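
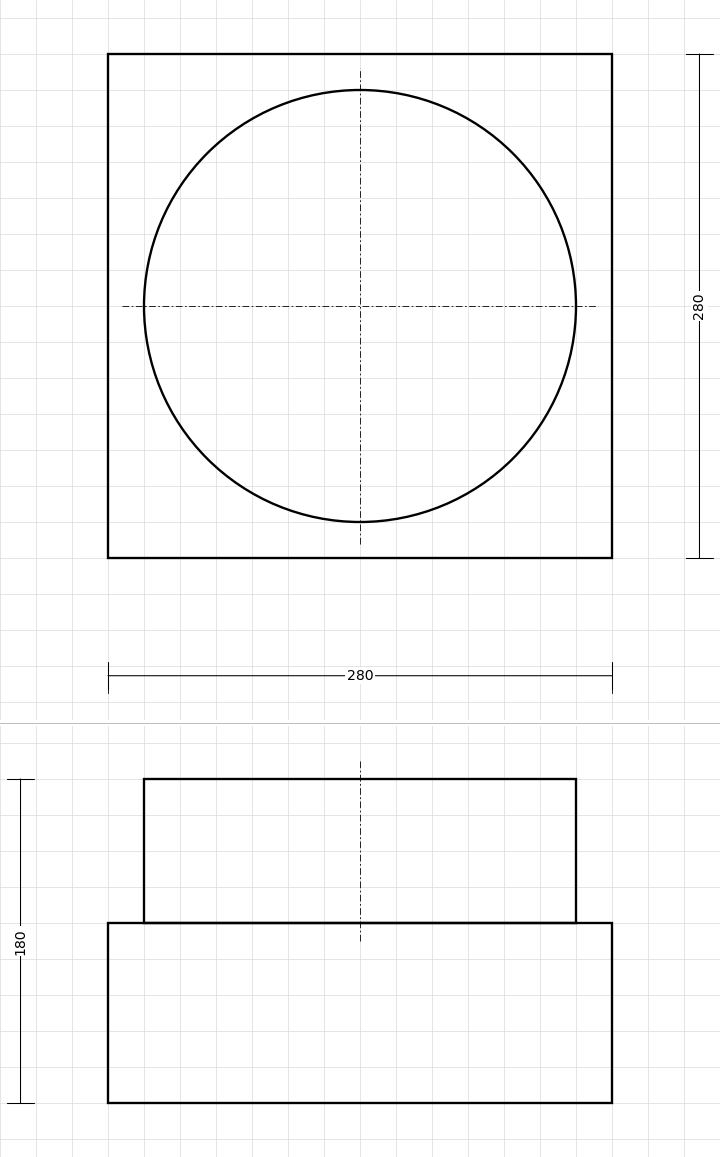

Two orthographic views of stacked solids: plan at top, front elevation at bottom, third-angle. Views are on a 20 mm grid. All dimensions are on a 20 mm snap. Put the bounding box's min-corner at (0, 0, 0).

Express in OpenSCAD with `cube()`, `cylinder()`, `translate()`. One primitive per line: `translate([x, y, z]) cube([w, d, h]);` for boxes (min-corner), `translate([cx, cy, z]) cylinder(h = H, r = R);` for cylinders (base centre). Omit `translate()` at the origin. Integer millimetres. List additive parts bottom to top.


cube([280, 280, 100]);
translate([140, 140, 100]) cylinder(h = 80, r = 120);


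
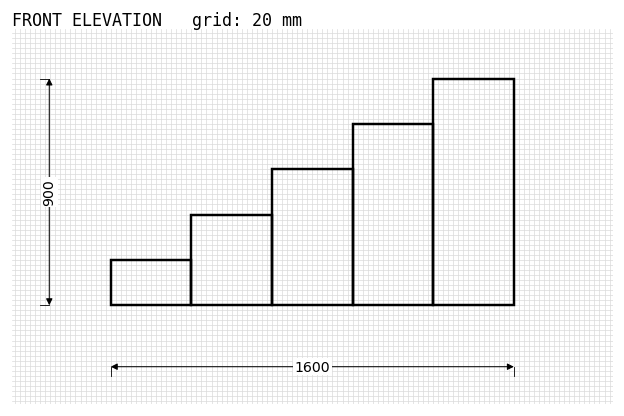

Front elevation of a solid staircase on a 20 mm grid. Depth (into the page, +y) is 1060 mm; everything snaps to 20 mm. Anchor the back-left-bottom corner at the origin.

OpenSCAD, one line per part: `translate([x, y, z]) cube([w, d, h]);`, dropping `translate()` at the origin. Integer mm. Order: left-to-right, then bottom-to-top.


cube([320, 1060, 180]);
translate([320, 0, 0]) cube([320, 1060, 360]);
translate([640, 0, 0]) cube([320, 1060, 540]);
translate([960, 0, 0]) cube([320, 1060, 720]);
translate([1280, 0, 0]) cube([320, 1060, 900]);


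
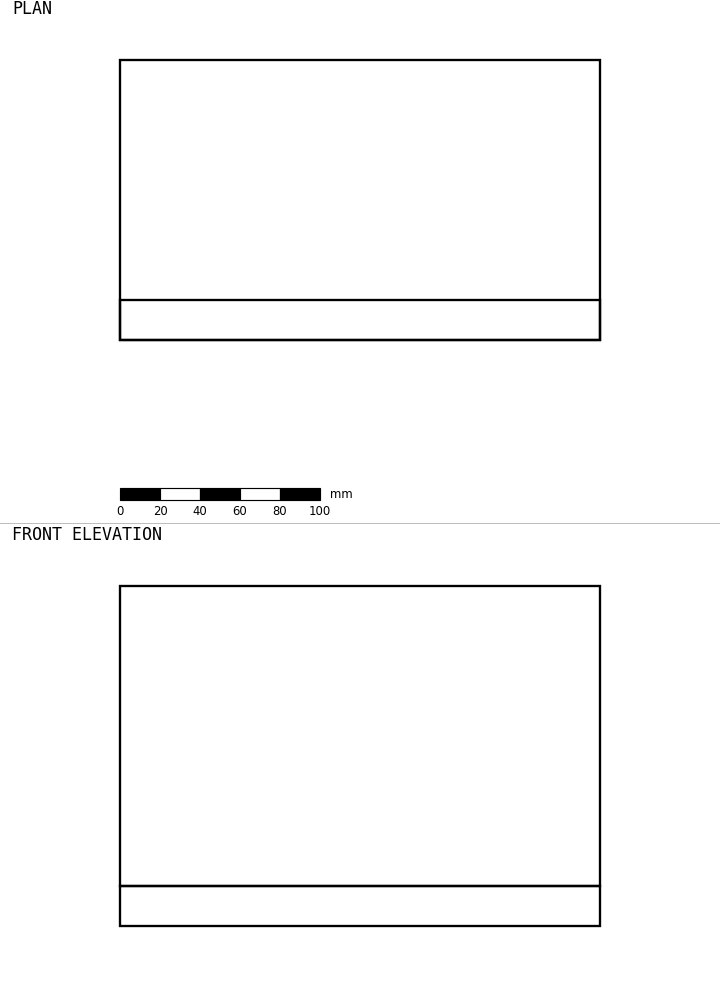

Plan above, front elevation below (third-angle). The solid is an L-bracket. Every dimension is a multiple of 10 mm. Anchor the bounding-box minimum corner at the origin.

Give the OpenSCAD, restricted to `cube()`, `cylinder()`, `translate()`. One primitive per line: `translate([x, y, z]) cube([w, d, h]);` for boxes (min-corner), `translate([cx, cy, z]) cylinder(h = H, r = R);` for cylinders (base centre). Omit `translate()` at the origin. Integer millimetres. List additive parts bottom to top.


cube([240, 140, 20]);
translate([0, 0, 20]) cube([240, 20, 150]);


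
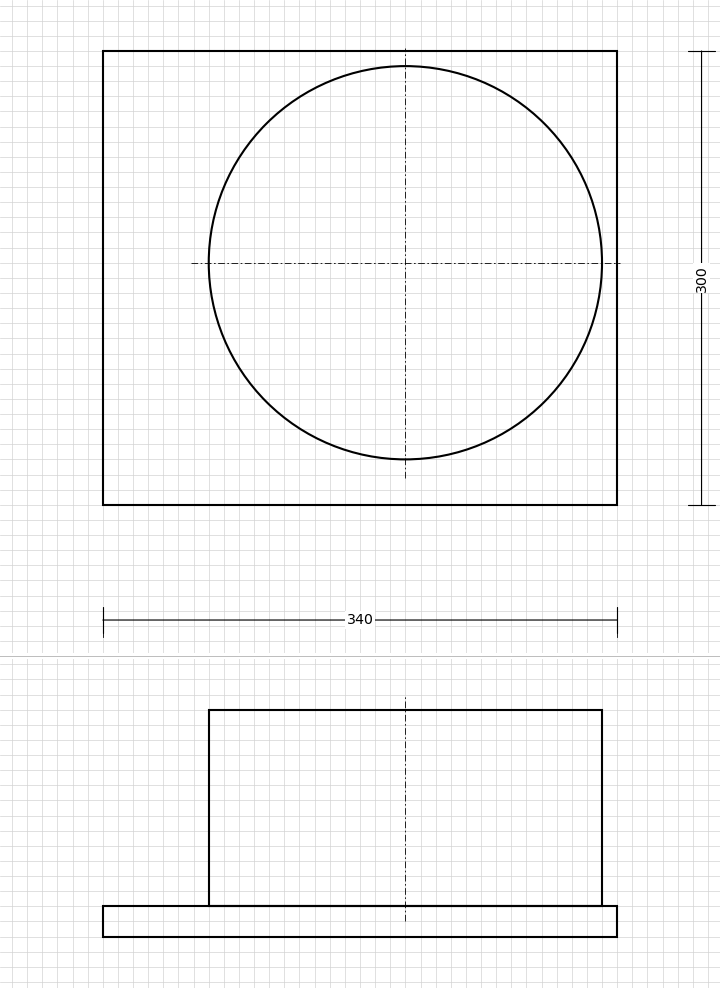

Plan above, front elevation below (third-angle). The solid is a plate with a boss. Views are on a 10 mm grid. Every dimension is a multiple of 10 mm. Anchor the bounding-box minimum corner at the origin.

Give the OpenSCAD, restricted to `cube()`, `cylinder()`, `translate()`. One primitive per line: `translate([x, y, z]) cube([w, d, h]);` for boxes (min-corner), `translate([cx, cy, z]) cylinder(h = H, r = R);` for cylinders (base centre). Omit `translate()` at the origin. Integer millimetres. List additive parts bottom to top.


cube([340, 300, 20]);
translate([200, 160, 20]) cylinder(h = 130, r = 130);


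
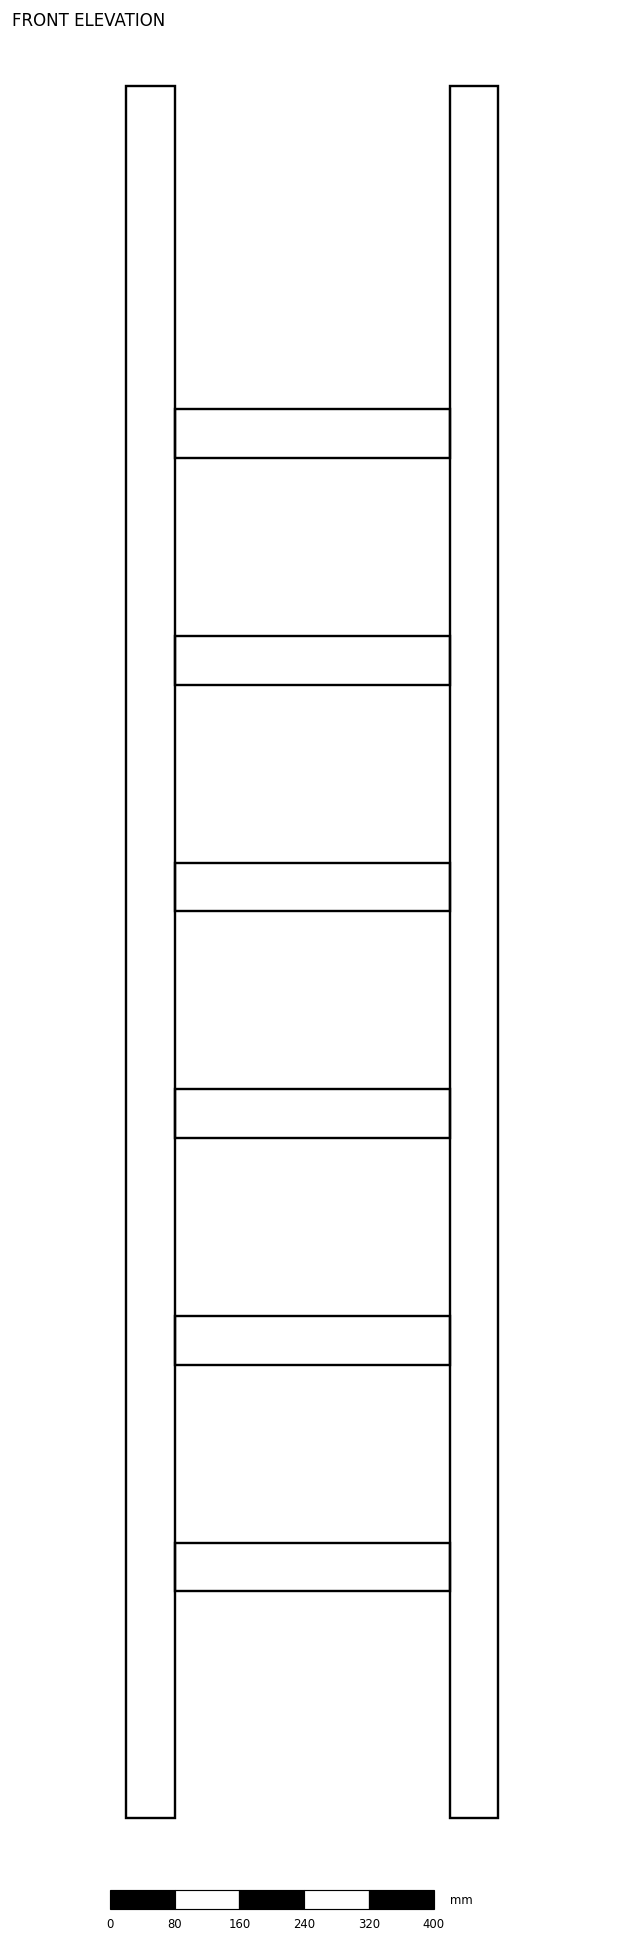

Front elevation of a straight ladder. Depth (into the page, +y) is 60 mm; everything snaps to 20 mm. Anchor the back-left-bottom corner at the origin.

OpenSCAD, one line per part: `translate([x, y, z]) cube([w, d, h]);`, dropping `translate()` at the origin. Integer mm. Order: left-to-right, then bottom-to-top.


cube([60, 60, 2140]);
translate([60, 0, 280]) cube([340, 60, 60]);
translate([60, 0, 560]) cube([340, 60, 60]);
translate([60, 0, 840]) cube([340, 60, 60]);
translate([60, 0, 1120]) cube([340, 60, 60]);
translate([60, 0, 1400]) cube([340, 60, 60]);
translate([60, 0, 1680]) cube([340, 60, 60]);
translate([400, 0, 0]) cube([60, 60, 2140]);


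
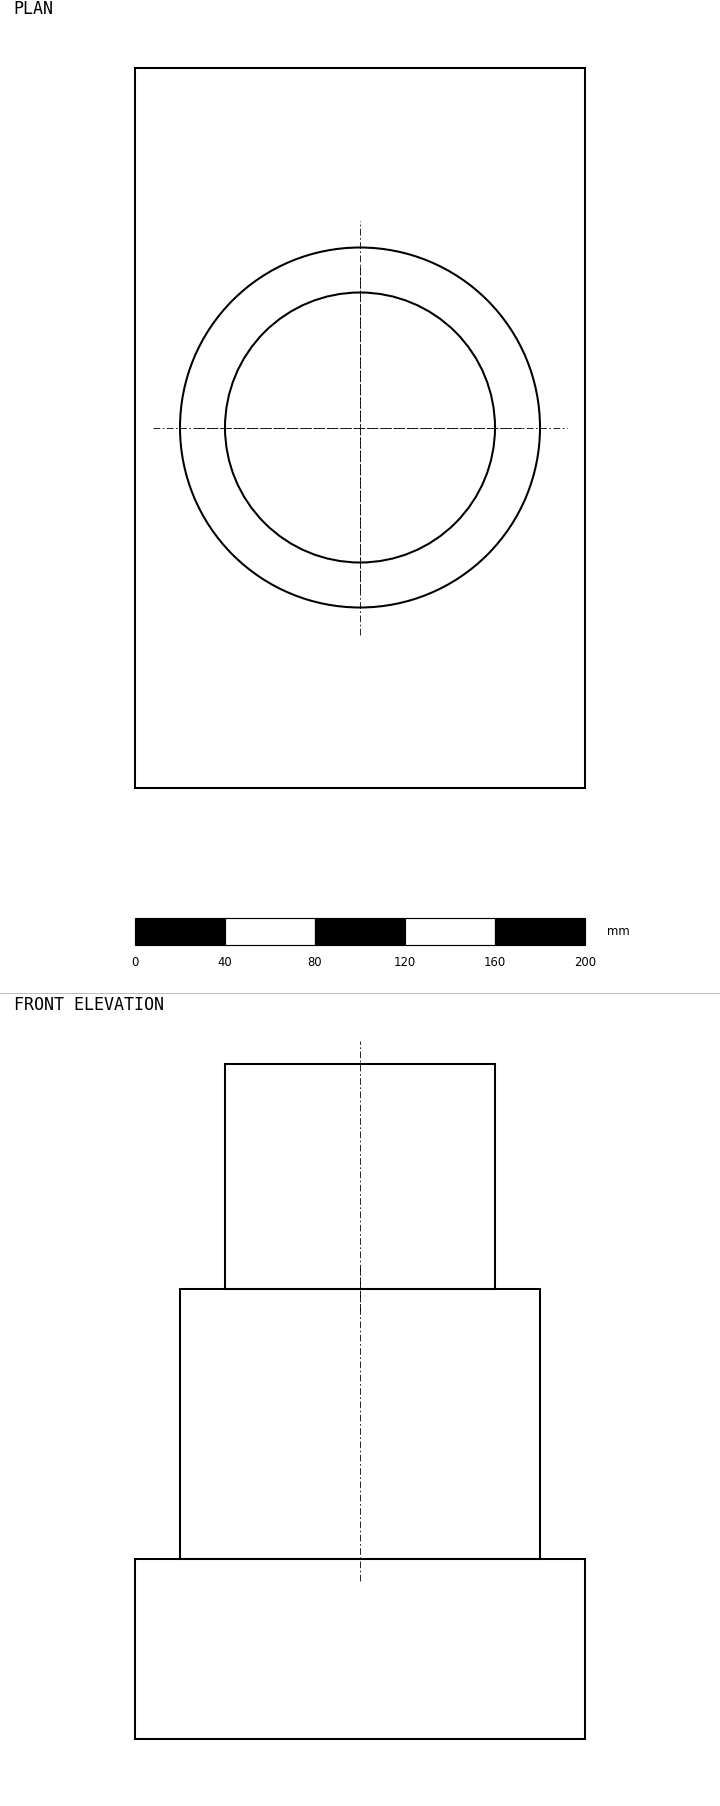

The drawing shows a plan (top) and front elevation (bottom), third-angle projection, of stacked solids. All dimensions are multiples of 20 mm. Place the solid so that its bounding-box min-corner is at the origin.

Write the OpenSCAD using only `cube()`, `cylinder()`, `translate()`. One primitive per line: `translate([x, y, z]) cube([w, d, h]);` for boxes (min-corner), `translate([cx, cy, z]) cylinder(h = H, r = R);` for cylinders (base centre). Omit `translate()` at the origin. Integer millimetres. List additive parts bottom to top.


cube([200, 320, 80]);
translate([100, 160, 80]) cylinder(h = 120, r = 80);
translate([100, 160, 200]) cylinder(h = 100, r = 60);


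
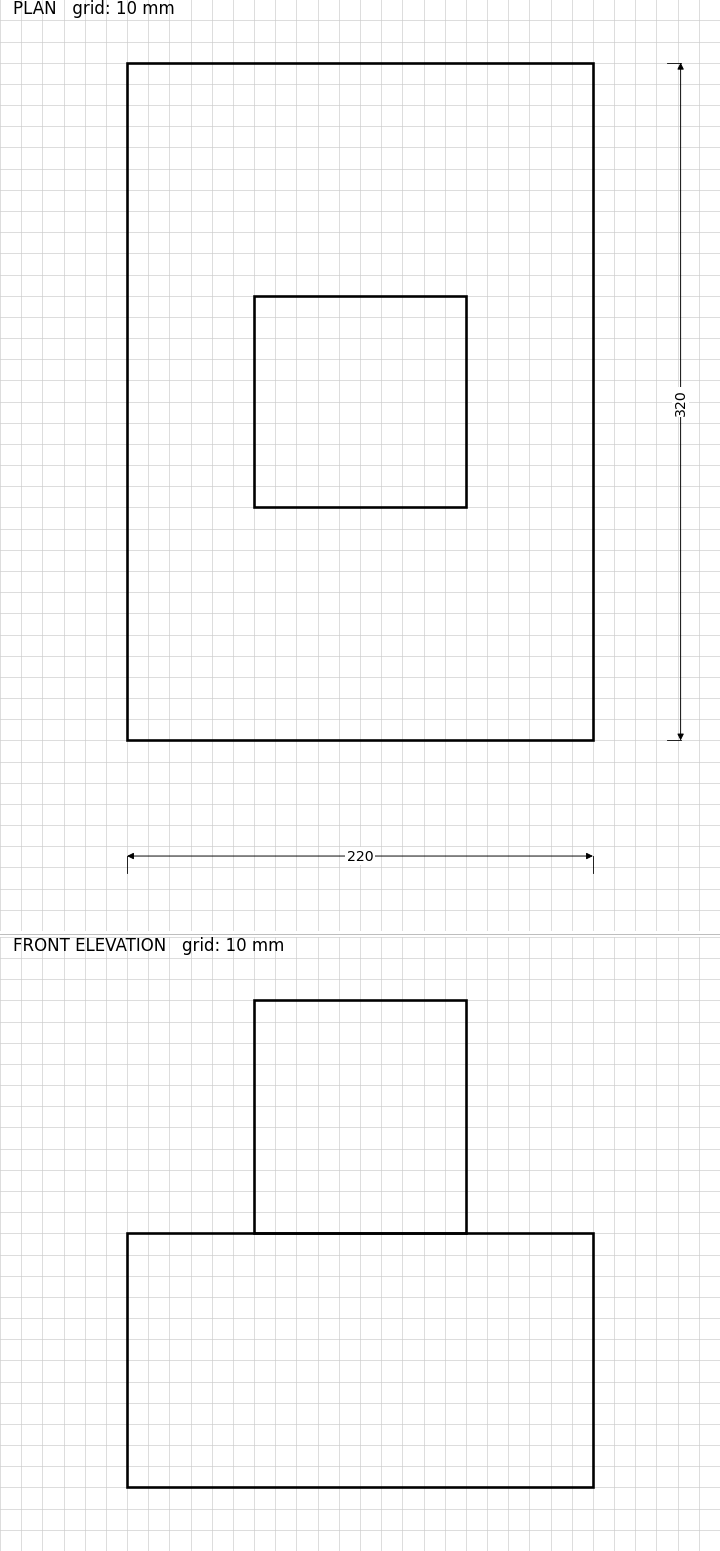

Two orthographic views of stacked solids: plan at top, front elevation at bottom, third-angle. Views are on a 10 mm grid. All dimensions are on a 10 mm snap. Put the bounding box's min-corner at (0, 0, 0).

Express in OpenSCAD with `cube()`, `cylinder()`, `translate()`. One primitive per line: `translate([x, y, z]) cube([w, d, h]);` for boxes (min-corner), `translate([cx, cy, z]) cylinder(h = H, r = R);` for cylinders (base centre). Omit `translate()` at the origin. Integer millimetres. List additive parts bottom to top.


cube([220, 320, 120]);
translate([60, 110, 120]) cube([100, 100, 110]);


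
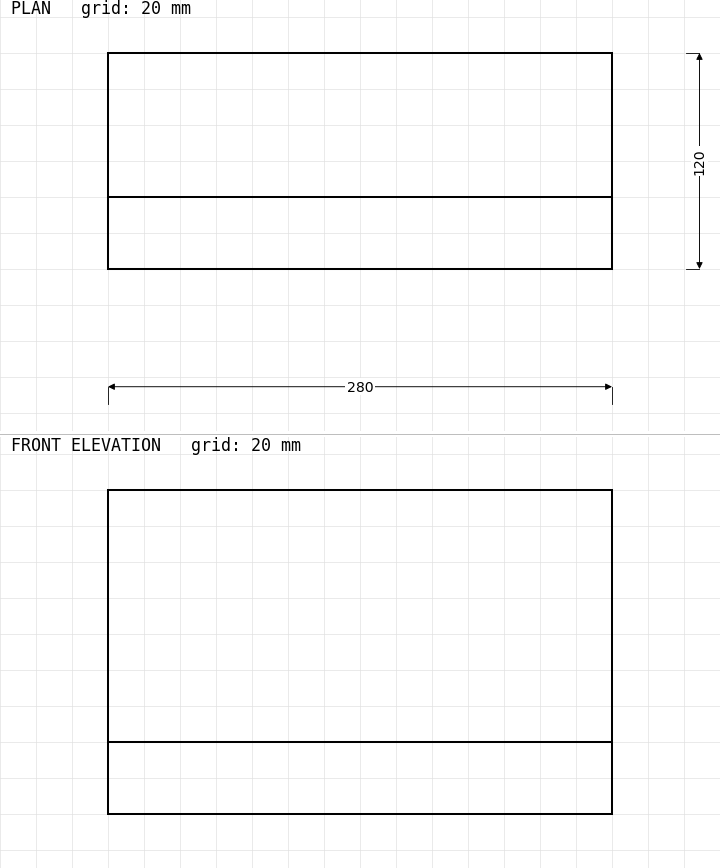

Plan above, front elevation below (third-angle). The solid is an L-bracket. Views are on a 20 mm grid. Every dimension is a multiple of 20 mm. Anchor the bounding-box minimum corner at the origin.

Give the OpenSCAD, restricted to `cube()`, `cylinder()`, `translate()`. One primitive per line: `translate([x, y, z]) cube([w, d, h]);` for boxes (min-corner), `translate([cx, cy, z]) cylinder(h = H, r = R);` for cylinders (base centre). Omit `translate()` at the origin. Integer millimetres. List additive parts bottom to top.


cube([280, 120, 40]);
translate([0, 0, 40]) cube([280, 40, 140]);


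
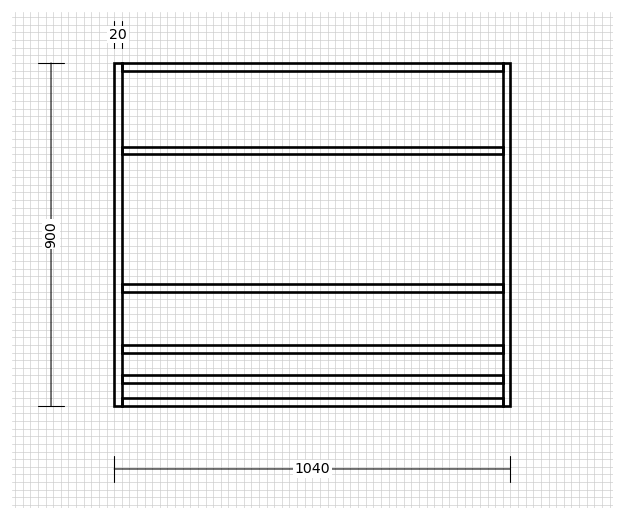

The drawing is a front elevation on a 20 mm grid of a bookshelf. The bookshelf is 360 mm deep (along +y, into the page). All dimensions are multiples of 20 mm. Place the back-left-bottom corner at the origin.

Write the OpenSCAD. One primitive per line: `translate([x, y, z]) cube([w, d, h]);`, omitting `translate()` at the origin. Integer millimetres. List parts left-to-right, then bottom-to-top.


cube([20, 360, 900]);
translate([20, 0, 0]) cube([1000, 360, 20]);
translate([20, 0, 60]) cube([1000, 360, 20]);
translate([20, 0, 140]) cube([1000, 360, 20]);
translate([20, 0, 300]) cube([1000, 360, 20]);
translate([20, 0, 660]) cube([1000, 360, 20]);
translate([20, 0, 880]) cube([1000, 360, 20]);
translate([1020, 0, 0]) cube([20, 360, 900]);


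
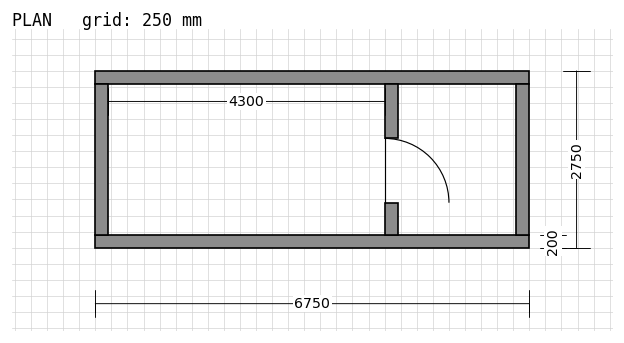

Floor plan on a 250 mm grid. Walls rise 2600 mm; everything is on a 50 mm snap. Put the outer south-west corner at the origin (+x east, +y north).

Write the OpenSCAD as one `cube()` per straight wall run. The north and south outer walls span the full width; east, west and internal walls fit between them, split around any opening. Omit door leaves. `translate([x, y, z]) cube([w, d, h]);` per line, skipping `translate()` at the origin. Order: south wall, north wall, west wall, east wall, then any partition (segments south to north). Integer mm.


cube([6750, 200, 2600]);
translate([0, 2550, 0]) cube([6750, 200, 2600]);
translate([0, 200, 0]) cube([200, 2350, 2600]);
translate([6550, 200, 0]) cube([200, 2350, 2600]);
translate([4500, 200, 0]) cube([200, 500, 2600]);
translate([4500, 1700, 0]) cube([200, 850, 2600]);


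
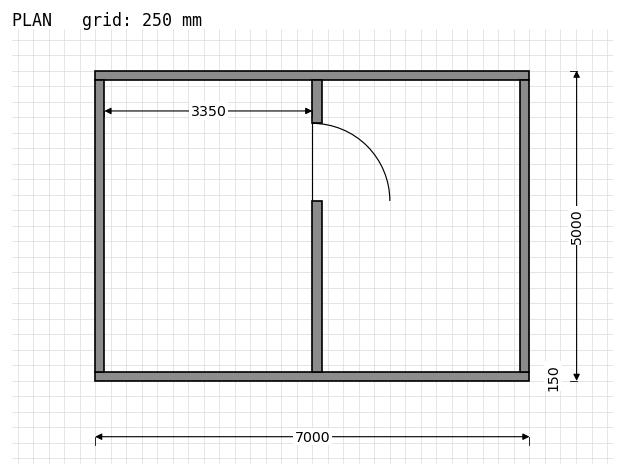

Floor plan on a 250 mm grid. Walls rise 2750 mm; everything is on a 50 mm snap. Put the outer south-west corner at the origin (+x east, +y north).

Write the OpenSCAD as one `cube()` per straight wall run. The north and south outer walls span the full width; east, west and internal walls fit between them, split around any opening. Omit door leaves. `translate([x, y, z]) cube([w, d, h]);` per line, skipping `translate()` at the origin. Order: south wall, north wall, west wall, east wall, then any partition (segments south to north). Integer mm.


cube([7000, 150, 2750]);
translate([0, 4850, 0]) cube([7000, 150, 2750]);
translate([0, 150, 0]) cube([150, 4700, 2750]);
translate([6850, 150, 0]) cube([150, 4700, 2750]);
translate([3500, 150, 0]) cube([150, 2750, 2750]);
translate([3500, 4150, 0]) cube([150, 700, 2750]);


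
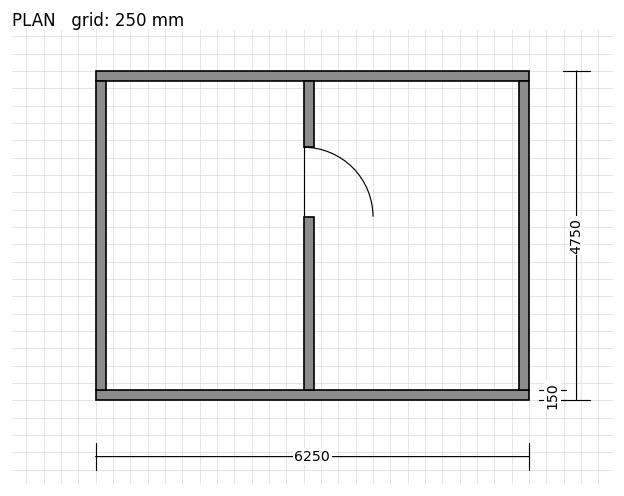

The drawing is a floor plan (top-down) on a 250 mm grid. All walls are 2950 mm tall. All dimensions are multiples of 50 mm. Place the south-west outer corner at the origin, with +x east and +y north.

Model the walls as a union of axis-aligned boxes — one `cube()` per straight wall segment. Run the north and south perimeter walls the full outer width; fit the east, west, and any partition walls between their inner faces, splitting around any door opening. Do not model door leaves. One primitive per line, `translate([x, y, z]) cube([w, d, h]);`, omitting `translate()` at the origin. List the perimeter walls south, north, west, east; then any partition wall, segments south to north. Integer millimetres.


cube([6250, 150, 2950]);
translate([0, 4600, 0]) cube([6250, 150, 2950]);
translate([0, 150, 0]) cube([150, 4450, 2950]);
translate([6100, 150, 0]) cube([150, 4450, 2950]);
translate([3000, 150, 0]) cube([150, 2500, 2950]);
translate([3000, 3650, 0]) cube([150, 950, 2950]);


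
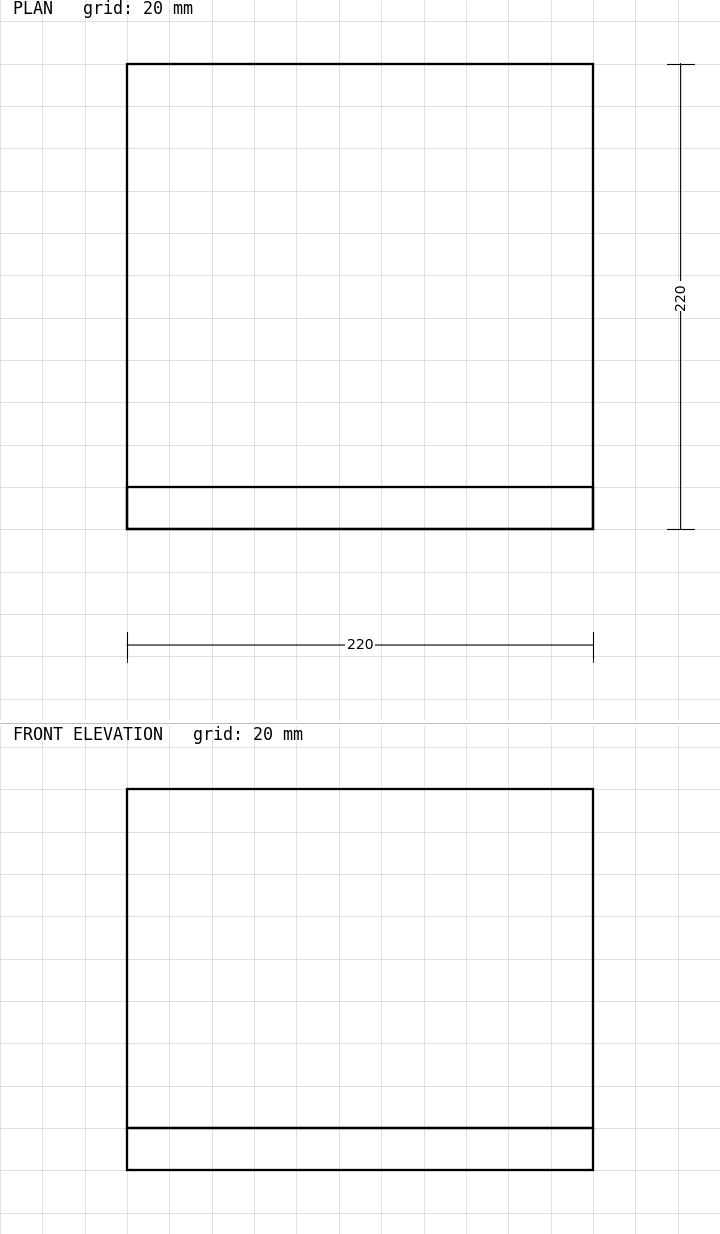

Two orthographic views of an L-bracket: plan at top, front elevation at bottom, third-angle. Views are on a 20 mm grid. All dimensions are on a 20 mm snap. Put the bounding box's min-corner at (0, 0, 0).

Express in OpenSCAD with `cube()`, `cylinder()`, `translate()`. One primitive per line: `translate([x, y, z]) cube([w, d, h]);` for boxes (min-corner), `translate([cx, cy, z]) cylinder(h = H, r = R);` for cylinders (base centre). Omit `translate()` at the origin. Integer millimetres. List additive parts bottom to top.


cube([220, 220, 20]);
translate([0, 0, 20]) cube([220, 20, 160]);


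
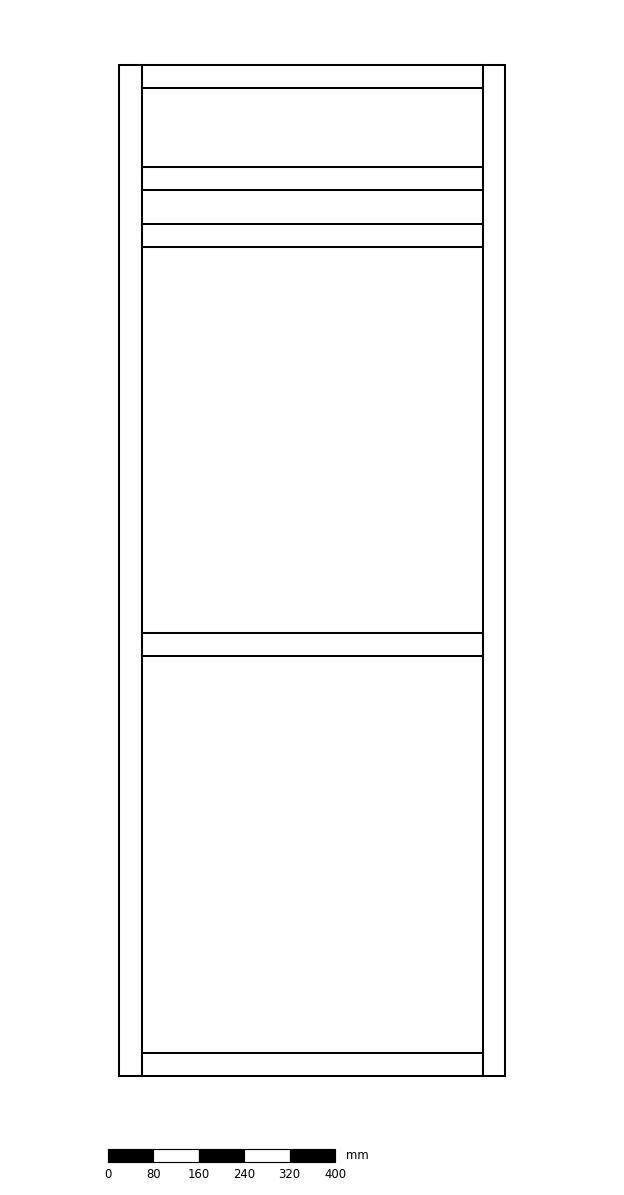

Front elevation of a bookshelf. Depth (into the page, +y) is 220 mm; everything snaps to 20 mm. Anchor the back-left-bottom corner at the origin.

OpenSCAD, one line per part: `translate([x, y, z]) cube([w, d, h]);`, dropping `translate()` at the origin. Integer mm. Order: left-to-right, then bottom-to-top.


cube([40, 220, 1780]);
translate([40, 0, 0]) cube([600, 220, 40]);
translate([40, 0, 740]) cube([600, 220, 40]);
translate([40, 0, 1460]) cube([600, 220, 40]);
translate([40, 0, 1560]) cube([600, 220, 40]);
translate([40, 0, 1740]) cube([600, 220, 40]);
translate([640, 0, 0]) cube([40, 220, 1780]);


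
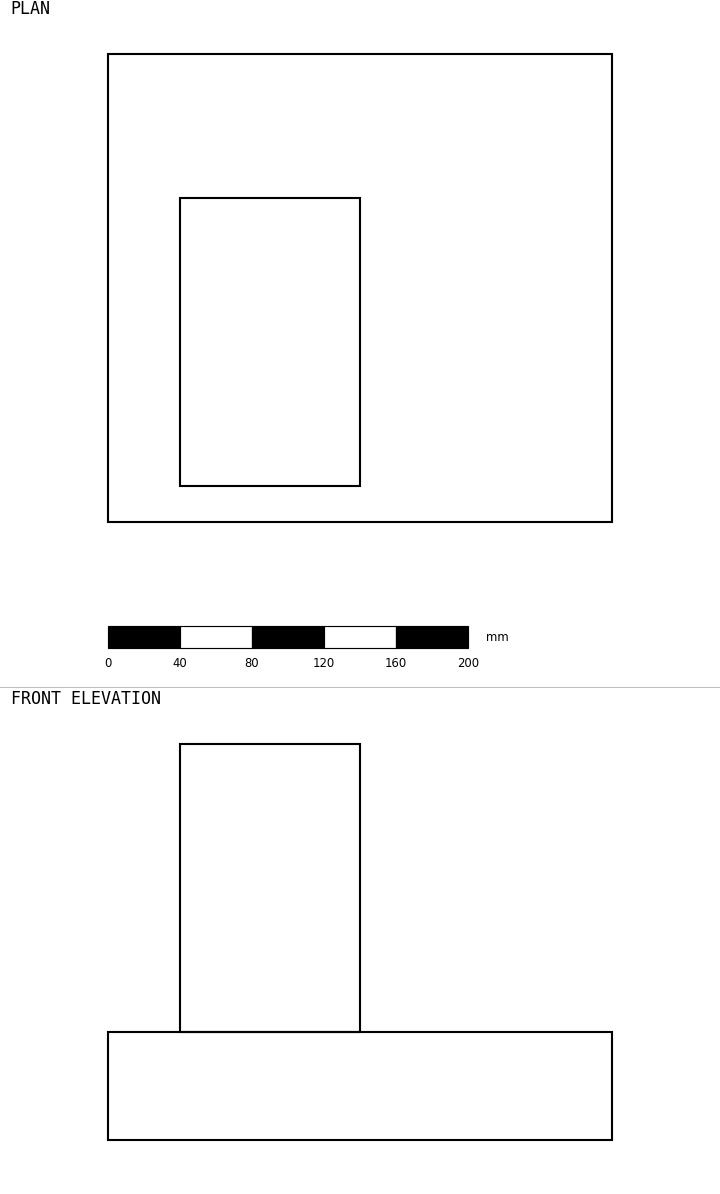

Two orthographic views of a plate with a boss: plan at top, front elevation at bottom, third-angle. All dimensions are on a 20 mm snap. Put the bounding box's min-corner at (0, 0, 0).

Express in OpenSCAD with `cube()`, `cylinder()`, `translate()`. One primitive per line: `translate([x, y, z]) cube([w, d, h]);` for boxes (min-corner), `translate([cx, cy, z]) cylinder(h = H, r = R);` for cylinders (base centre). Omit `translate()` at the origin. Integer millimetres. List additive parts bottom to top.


cube([280, 260, 60]);
translate([40, 20, 60]) cube([100, 160, 160]);


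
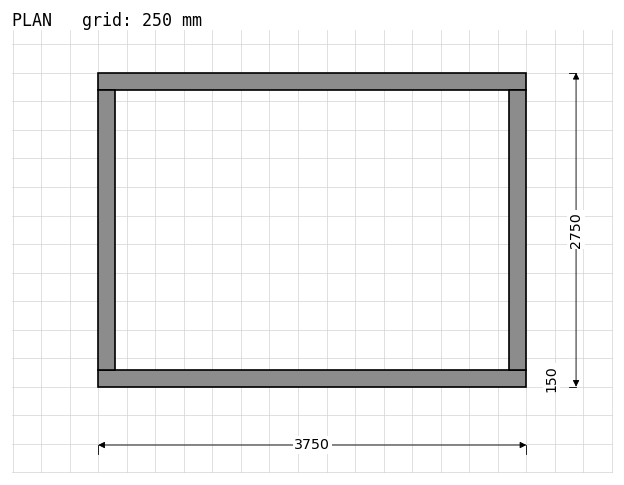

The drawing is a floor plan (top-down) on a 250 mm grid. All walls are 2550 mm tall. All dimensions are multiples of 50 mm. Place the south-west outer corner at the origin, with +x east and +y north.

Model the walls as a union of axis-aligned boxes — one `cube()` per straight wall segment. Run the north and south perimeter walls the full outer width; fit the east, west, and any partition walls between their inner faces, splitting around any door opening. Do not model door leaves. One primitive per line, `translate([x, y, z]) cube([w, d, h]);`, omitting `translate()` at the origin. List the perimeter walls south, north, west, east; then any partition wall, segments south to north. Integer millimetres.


cube([3750, 150, 2550]);
translate([0, 2600, 0]) cube([3750, 150, 2550]);
translate([0, 150, 0]) cube([150, 2450, 2550]);
translate([3600, 150, 0]) cube([150, 2450, 2550]);


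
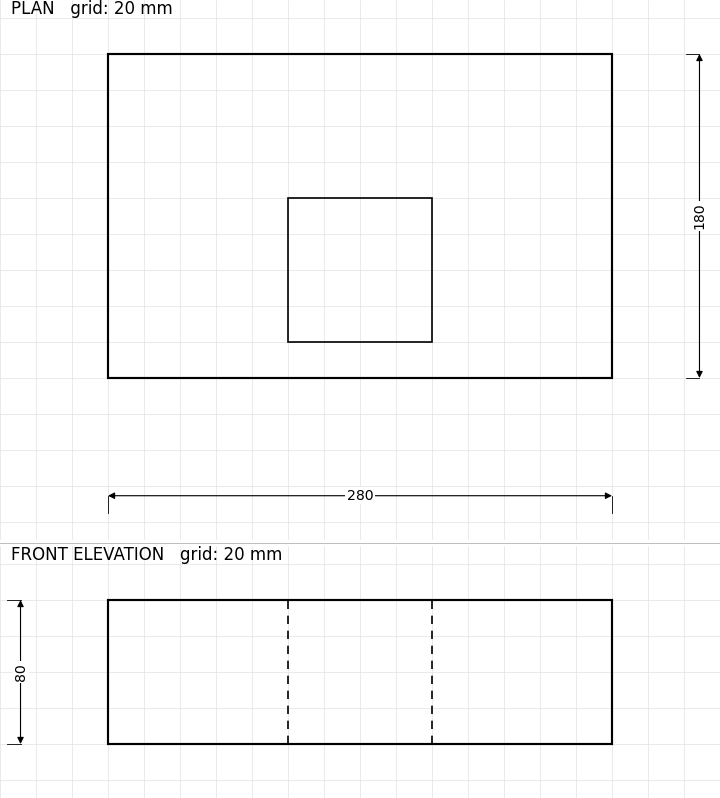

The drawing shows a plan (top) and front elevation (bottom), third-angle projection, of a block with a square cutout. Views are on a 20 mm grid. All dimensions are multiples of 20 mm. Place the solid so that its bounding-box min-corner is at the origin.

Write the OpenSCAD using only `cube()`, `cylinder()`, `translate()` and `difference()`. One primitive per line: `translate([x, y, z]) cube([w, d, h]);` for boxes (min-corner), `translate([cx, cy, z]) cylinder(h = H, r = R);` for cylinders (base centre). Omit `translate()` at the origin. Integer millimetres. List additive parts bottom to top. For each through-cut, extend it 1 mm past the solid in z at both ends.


difference() {
  cube([280, 180, 80]);
  translate([100, 20, -1]) cube([80, 80, 82]);
}


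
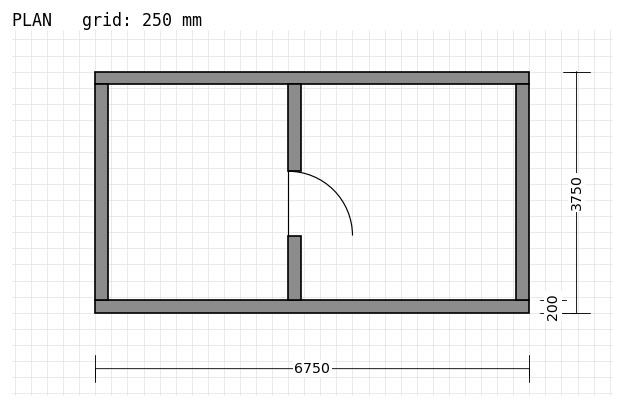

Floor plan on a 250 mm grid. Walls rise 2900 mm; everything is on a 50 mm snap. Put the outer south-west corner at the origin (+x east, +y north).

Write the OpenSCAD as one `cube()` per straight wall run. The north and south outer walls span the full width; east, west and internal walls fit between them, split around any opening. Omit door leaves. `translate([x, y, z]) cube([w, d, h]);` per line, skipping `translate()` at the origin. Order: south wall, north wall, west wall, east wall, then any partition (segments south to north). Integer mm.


cube([6750, 200, 2900]);
translate([0, 3550, 0]) cube([6750, 200, 2900]);
translate([0, 200, 0]) cube([200, 3350, 2900]);
translate([6550, 200, 0]) cube([200, 3350, 2900]);
translate([3000, 200, 0]) cube([200, 1000, 2900]);
translate([3000, 2200, 0]) cube([200, 1350, 2900]);


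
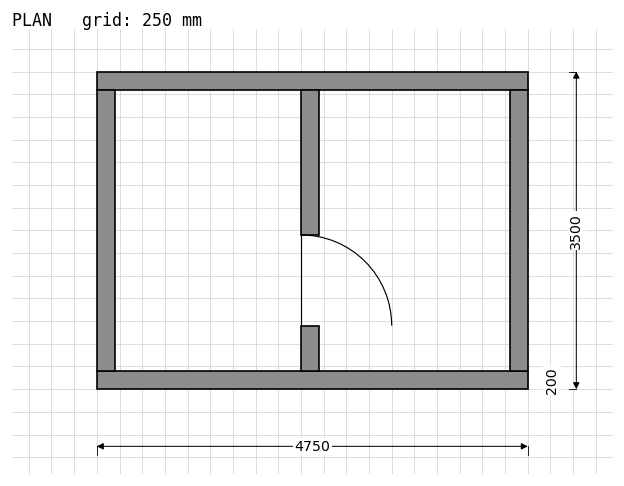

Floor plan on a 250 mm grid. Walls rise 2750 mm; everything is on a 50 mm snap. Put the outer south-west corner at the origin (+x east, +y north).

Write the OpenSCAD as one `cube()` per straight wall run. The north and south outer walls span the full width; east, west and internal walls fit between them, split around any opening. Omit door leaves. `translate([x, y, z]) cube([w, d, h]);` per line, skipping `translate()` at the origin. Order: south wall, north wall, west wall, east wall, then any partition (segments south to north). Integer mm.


cube([4750, 200, 2750]);
translate([0, 3300, 0]) cube([4750, 200, 2750]);
translate([0, 200, 0]) cube([200, 3100, 2750]);
translate([4550, 200, 0]) cube([200, 3100, 2750]);
translate([2250, 200, 0]) cube([200, 500, 2750]);
translate([2250, 1700, 0]) cube([200, 1600, 2750]);


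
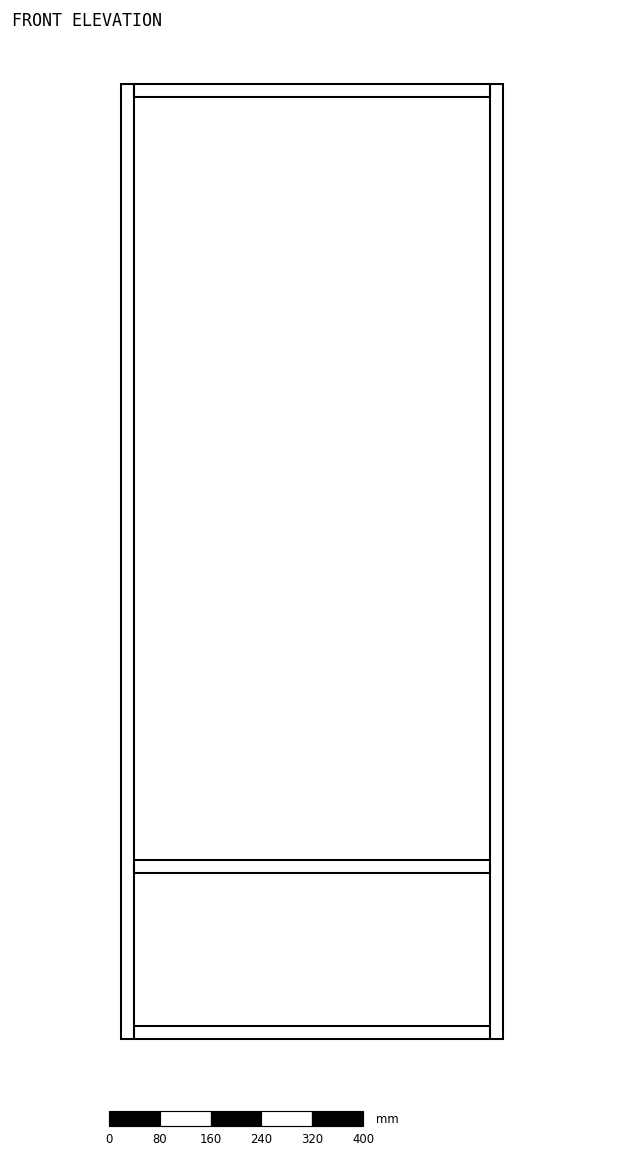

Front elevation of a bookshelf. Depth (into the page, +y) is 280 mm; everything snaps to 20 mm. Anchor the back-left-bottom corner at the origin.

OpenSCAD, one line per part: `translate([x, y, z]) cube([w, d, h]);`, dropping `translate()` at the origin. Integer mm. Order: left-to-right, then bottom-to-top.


cube([20, 280, 1500]);
translate([20, 0, 0]) cube([560, 280, 20]);
translate([20, 0, 260]) cube([560, 280, 20]);
translate([20, 0, 1480]) cube([560, 280, 20]);
translate([580, 0, 0]) cube([20, 280, 1500]);


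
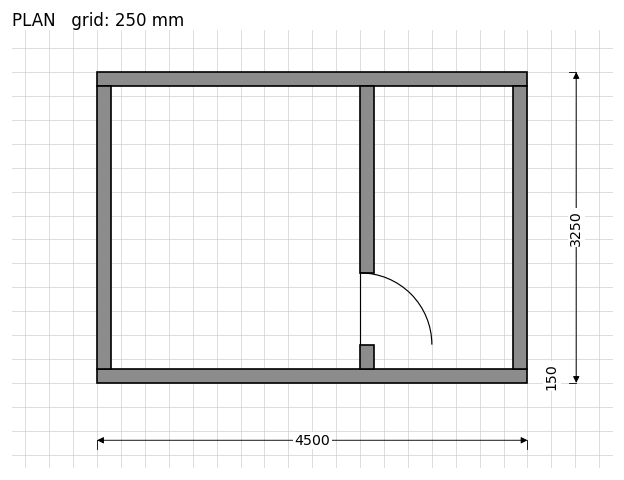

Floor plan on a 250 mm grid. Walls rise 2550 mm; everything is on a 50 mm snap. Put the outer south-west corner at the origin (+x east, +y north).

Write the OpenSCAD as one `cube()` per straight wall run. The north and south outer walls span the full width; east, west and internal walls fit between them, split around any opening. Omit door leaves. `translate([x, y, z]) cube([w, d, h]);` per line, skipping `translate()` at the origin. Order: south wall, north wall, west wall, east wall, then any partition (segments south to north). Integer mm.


cube([4500, 150, 2550]);
translate([0, 3100, 0]) cube([4500, 150, 2550]);
translate([0, 150, 0]) cube([150, 2950, 2550]);
translate([4350, 150, 0]) cube([150, 2950, 2550]);
translate([2750, 150, 0]) cube([150, 250, 2550]);
translate([2750, 1150, 0]) cube([150, 1950, 2550]);


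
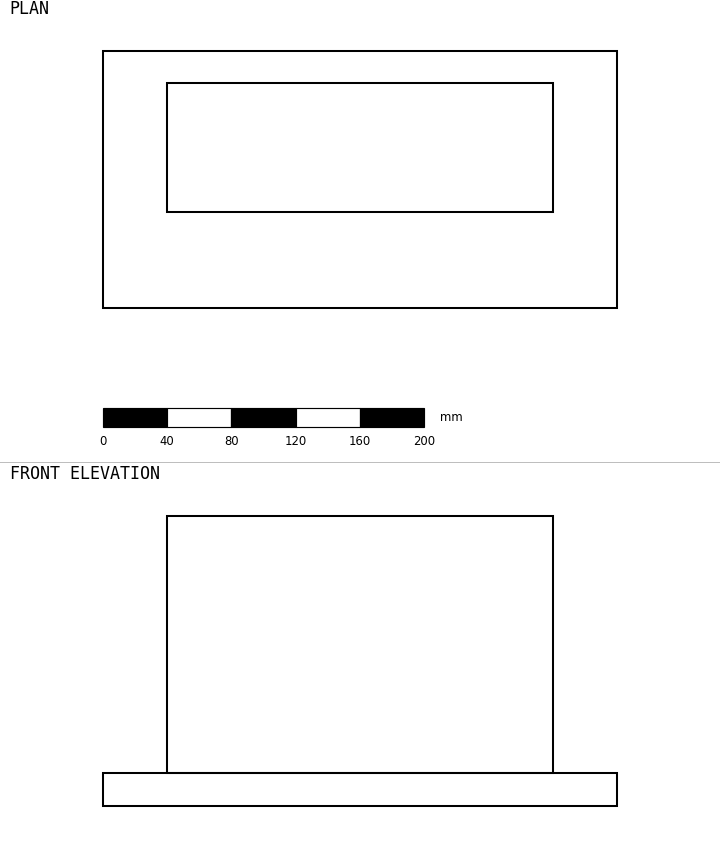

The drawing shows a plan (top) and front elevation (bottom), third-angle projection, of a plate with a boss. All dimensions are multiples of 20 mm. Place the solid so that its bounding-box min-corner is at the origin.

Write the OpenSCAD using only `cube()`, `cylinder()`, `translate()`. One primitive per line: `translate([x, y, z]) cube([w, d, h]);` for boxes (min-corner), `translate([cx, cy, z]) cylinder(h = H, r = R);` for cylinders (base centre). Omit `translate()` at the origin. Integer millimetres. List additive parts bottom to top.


cube([320, 160, 20]);
translate([40, 60, 20]) cube([240, 80, 160]);


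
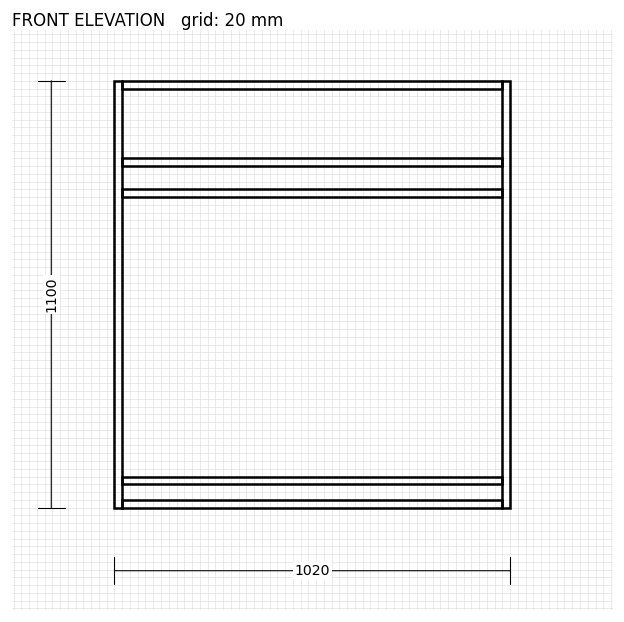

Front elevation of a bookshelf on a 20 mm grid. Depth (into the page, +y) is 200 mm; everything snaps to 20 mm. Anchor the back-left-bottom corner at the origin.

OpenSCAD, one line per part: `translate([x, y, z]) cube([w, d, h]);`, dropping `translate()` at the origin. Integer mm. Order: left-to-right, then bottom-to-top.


cube([20, 200, 1100]);
translate([20, 0, 0]) cube([980, 200, 20]);
translate([20, 0, 60]) cube([980, 200, 20]);
translate([20, 0, 800]) cube([980, 200, 20]);
translate([20, 0, 880]) cube([980, 200, 20]);
translate([20, 0, 1080]) cube([980, 200, 20]);
translate([1000, 0, 0]) cube([20, 200, 1100]);


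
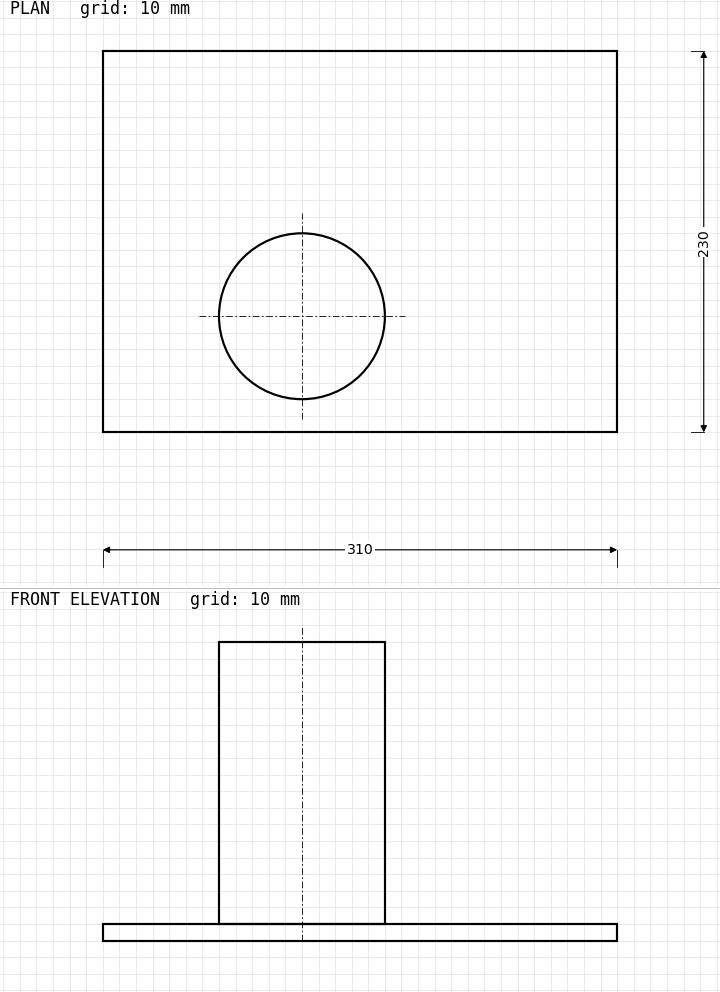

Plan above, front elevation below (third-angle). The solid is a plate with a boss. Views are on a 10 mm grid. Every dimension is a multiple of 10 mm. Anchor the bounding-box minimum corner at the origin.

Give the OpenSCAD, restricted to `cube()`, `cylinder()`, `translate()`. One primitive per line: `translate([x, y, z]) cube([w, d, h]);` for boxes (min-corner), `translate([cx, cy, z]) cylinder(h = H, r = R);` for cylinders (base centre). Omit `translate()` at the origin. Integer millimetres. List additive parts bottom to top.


cube([310, 230, 10]);
translate([120, 70, 10]) cylinder(h = 170, r = 50);


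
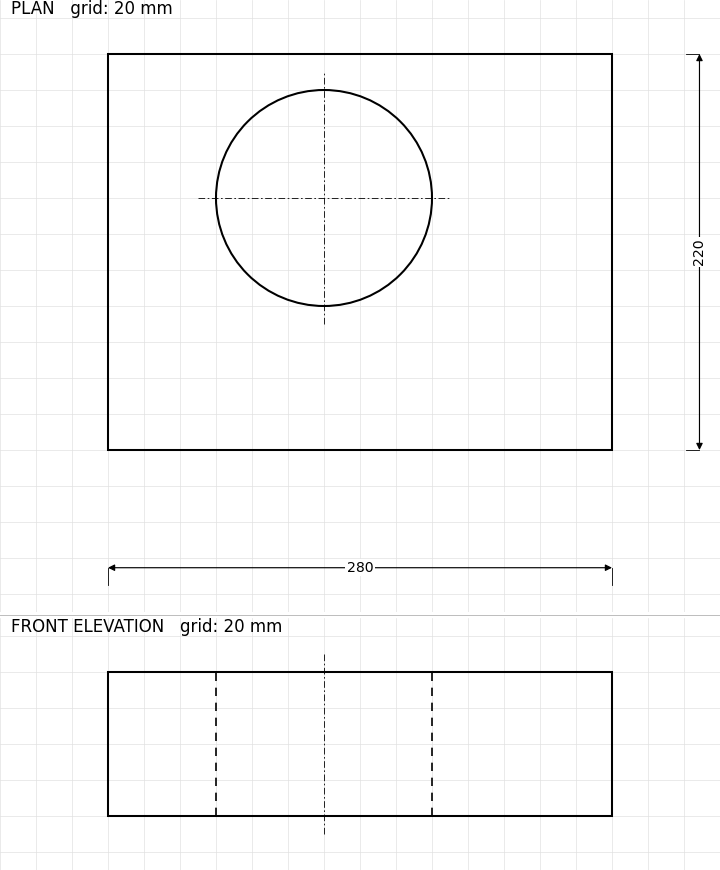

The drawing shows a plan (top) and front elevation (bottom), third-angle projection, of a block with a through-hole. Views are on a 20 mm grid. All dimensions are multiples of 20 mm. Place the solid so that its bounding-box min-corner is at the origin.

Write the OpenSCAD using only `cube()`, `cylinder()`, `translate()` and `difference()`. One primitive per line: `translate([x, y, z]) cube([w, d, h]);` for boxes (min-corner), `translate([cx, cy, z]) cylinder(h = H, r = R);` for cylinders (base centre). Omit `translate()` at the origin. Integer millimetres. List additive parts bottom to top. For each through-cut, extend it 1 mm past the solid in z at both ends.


difference() {
  cube([280, 220, 80]);
  translate([120, 140, -1]) cylinder(h = 82, r = 60);
}


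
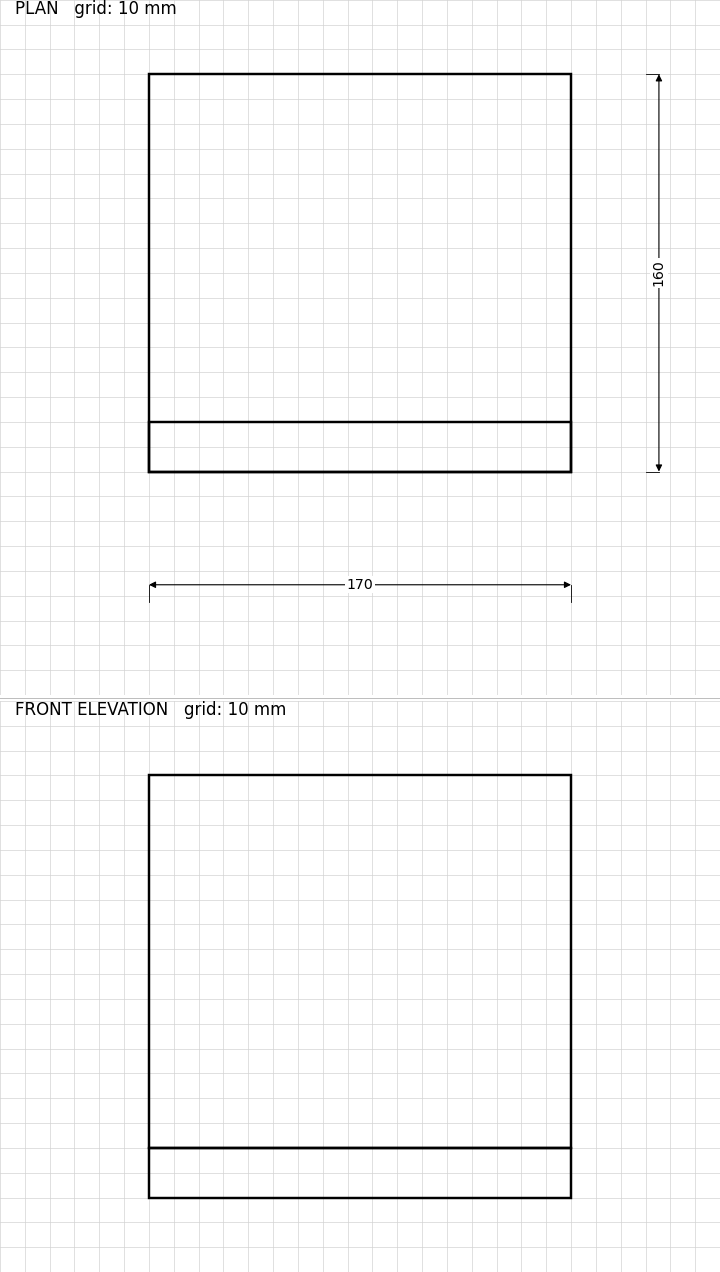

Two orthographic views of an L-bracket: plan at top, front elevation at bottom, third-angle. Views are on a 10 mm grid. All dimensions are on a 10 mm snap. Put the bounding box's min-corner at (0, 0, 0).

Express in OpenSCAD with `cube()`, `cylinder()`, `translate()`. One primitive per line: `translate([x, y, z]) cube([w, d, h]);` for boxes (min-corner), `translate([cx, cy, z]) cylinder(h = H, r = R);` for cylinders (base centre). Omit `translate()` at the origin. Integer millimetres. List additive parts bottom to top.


cube([170, 160, 20]);
translate([0, 0, 20]) cube([170, 20, 150]);


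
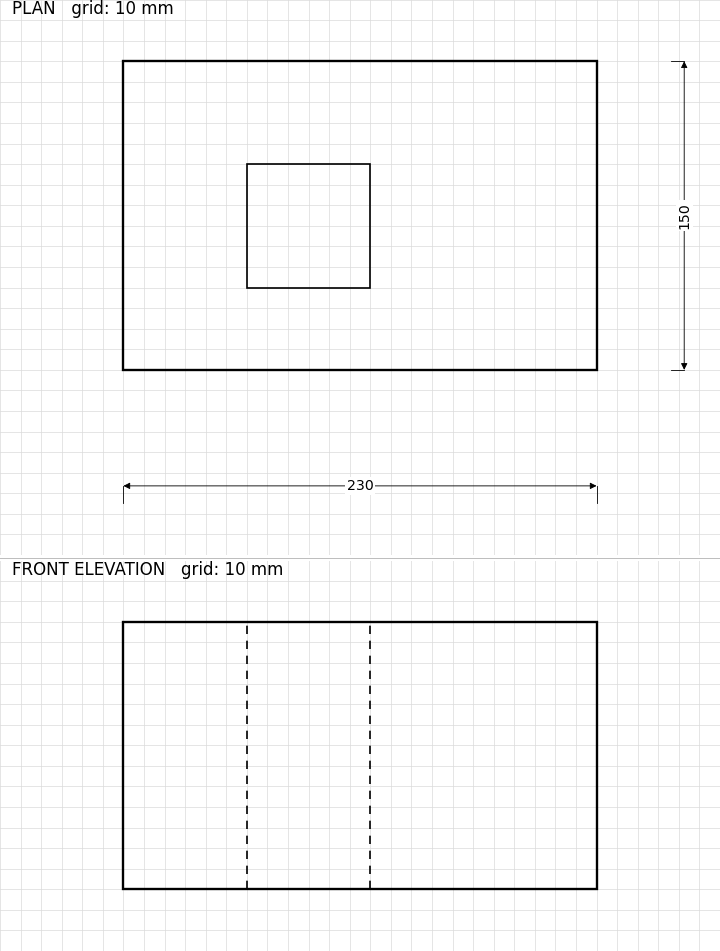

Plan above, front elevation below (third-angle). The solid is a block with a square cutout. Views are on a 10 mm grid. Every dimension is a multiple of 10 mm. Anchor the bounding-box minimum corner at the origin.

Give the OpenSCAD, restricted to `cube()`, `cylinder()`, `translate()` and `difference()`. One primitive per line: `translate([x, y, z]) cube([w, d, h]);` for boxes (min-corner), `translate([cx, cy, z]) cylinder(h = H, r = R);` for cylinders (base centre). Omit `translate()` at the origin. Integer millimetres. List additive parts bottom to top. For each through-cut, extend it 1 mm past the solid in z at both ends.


difference() {
  cube([230, 150, 130]);
  translate([60, 40, -1]) cube([60, 60, 132]);
}


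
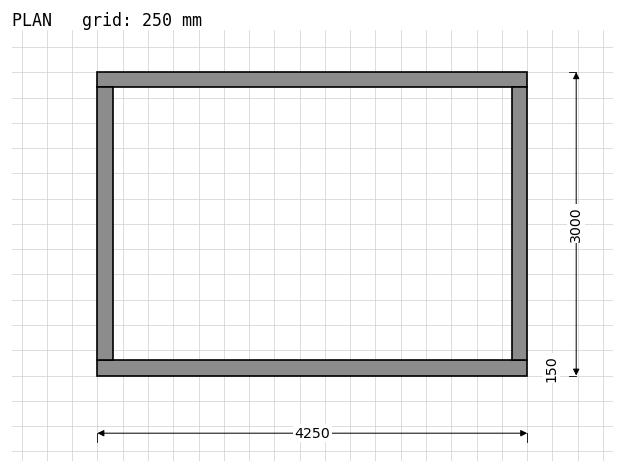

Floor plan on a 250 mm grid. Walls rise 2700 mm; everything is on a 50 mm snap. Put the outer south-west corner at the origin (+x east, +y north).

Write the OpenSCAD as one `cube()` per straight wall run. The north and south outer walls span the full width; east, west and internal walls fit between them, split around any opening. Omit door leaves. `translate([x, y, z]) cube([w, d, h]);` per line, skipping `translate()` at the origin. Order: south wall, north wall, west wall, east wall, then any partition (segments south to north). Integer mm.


cube([4250, 150, 2700]);
translate([0, 2850, 0]) cube([4250, 150, 2700]);
translate([0, 150, 0]) cube([150, 2700, 2700]);
translate([4100, 150, 0]) cube([150, 2700, 2700]);


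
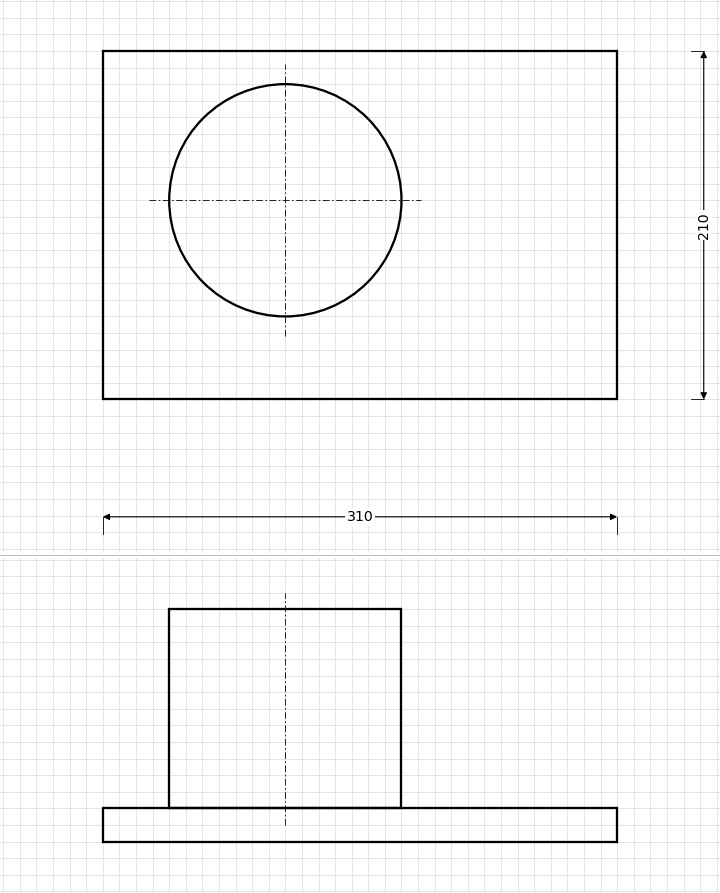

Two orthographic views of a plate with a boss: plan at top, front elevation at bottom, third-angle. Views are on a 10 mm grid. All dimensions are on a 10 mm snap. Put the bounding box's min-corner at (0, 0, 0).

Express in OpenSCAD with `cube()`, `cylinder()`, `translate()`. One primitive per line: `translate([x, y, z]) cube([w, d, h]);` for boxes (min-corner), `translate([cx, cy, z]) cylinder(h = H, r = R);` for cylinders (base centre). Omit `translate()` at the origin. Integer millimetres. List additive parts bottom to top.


cube([310, 210, 20]);
translate([110, 120, 20]) cylinder(h = 120, r = 70);


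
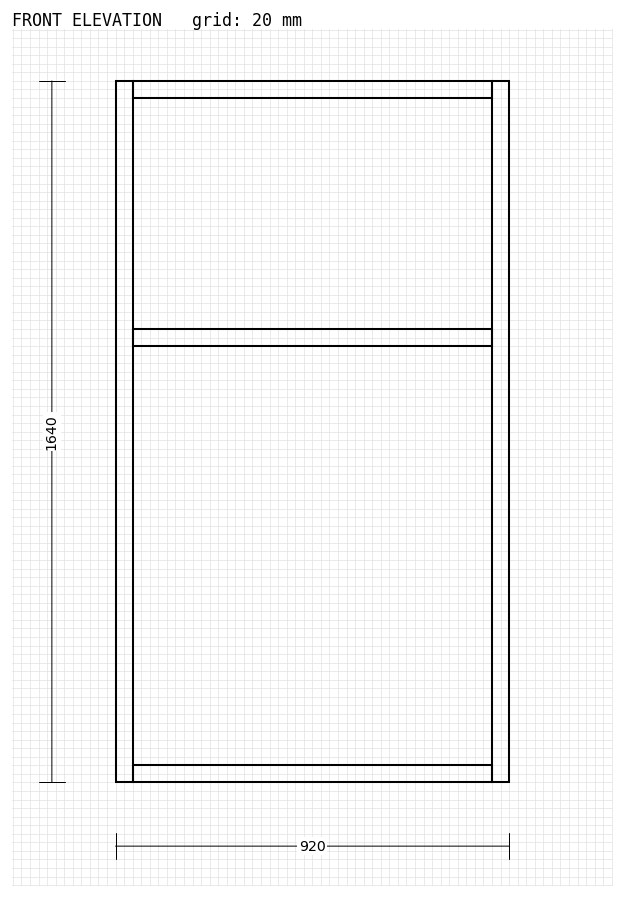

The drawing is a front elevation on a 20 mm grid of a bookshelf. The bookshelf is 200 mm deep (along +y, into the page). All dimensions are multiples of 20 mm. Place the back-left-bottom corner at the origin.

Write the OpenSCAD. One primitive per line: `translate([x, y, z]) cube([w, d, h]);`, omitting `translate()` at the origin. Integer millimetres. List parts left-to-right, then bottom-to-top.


cube([40, 200, 1640]);
translate([40, 0, 0]) cube([840, 200, 40]);
translate([40, 0, 1020]) cube([840, 200, 40]);
translate([40, 0, 1600]) cube([840, 200, 40]);
translate([880, 0, 0]) cube([40, 200, 1640]);


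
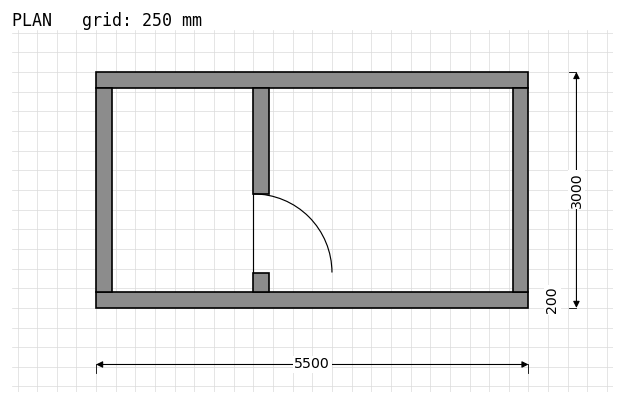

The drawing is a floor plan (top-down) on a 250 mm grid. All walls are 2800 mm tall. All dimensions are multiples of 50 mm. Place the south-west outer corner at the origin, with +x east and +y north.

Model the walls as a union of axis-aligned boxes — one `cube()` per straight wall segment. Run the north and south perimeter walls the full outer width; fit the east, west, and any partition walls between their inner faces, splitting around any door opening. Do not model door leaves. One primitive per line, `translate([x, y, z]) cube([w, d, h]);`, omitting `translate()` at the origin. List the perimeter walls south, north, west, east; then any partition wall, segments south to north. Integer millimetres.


cube([5500, 200, 2800]);
translate([0, 2800, 0]) cube([5500, 200, 2800]);
translate([0, 200, 0]) cube([200, 2600, 2800]);
translate([5300, 200, 0]) cube([200, 2600, 2800]);
translate([2000, 200, 0]) cube([200, 250, 2800]);
translate([2000, 1450, 0]) cube([200, 1350, 2800]);


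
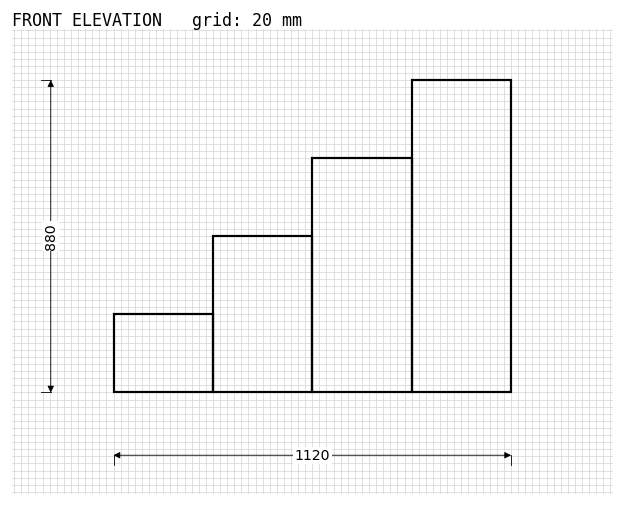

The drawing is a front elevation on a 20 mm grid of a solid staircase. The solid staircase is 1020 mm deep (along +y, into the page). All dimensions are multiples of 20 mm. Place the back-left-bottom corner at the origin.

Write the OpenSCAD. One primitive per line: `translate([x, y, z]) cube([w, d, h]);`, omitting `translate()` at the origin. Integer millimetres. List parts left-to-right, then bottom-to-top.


cube([280, 1020, 220]);
translate([280, 0, 0]) cube([280, 1020, 440]);
translate([560, 0, 0]) cube([280, 1020, 660]);
translate([840, 0, 0]) cube([280, 1020, 880]);


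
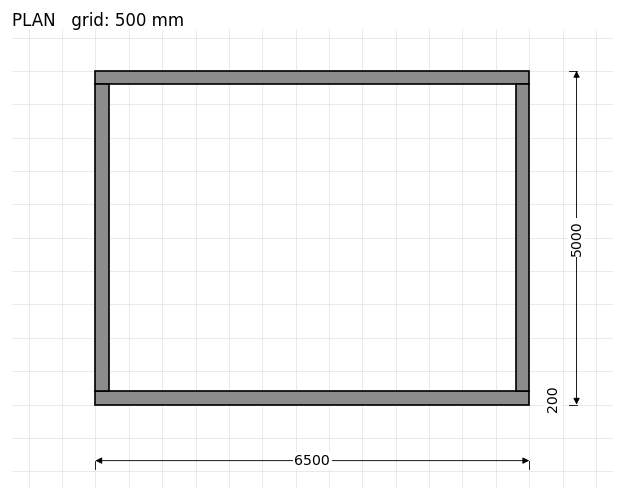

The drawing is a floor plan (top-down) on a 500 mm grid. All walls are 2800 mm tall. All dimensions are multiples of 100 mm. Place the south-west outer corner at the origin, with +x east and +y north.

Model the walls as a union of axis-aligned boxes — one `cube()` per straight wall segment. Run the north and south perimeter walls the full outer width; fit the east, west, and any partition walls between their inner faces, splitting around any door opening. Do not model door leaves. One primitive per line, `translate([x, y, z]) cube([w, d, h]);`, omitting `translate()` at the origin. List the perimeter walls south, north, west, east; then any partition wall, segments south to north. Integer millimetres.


cube([6500, 200, 2800]);
translate([0, 4800, 0]) cube([6500, 200, 2800]);
translate([0, 200, 0]) cube([200, 4600, 2800]);
translate([6300, 200, 0]) cube([200, 4600, 2800]);


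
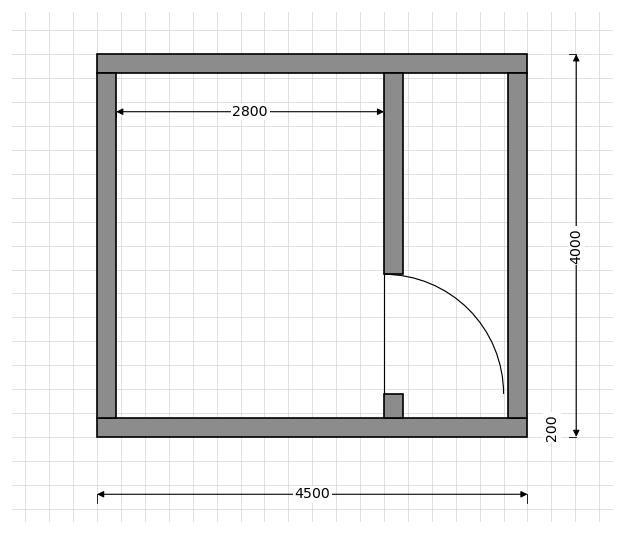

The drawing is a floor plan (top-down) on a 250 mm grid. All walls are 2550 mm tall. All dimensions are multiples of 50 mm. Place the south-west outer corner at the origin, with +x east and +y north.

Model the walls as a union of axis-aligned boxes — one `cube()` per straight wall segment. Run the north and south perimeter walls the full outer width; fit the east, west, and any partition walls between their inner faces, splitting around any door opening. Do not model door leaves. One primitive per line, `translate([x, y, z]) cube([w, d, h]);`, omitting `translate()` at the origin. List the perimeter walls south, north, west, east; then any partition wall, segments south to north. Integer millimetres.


cube([4500, 200, 2550]);
translate([0, 3800, 0]) cube([4500, 200, 2550]);
translate([0, 200, 0]) cube([200, 3600, 2550]);
translate([4300, 200, 0]) cube([200, 3600, 2550]);
translate([3000, 200, 0]) cube([200, 250, 2550]);
translate([3000, 1700, 0]) cube([200, 2100, 2550]);


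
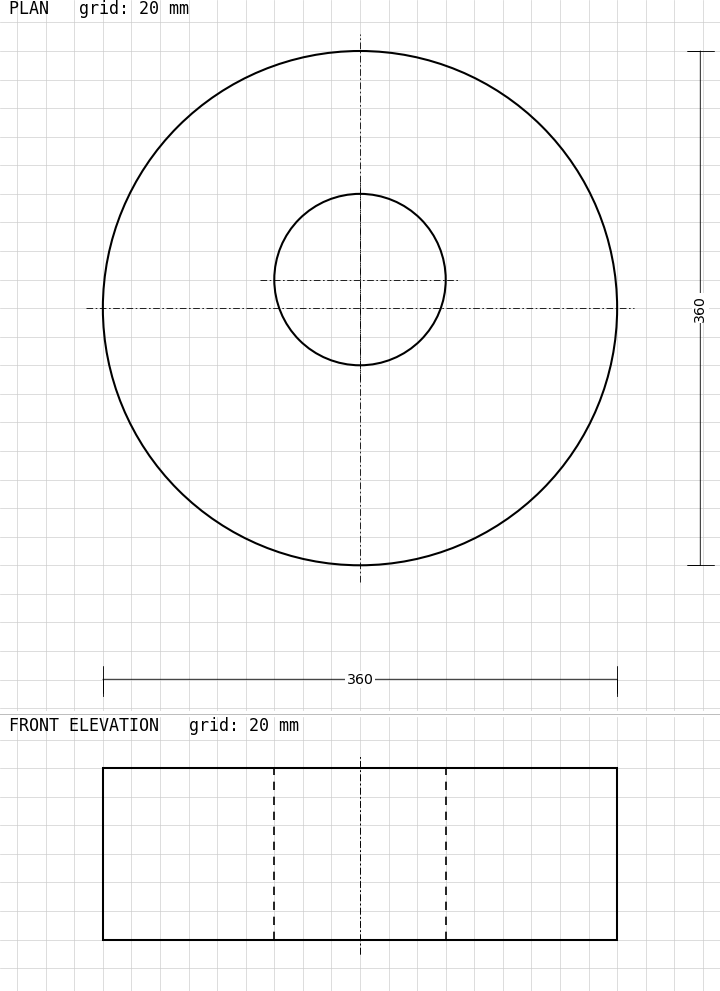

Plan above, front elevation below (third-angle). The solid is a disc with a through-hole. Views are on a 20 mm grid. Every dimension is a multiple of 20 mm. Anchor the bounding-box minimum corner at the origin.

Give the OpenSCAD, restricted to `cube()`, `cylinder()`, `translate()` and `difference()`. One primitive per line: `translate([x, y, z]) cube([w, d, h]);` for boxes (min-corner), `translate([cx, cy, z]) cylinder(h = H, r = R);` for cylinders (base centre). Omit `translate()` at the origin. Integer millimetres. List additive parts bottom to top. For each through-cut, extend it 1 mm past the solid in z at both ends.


difference() {
  translate([180, 180, 0]) cylinder(h = 120, r = 180);
  translate([180, 200, -1]) cylinder(h = 122, r = 60);
}


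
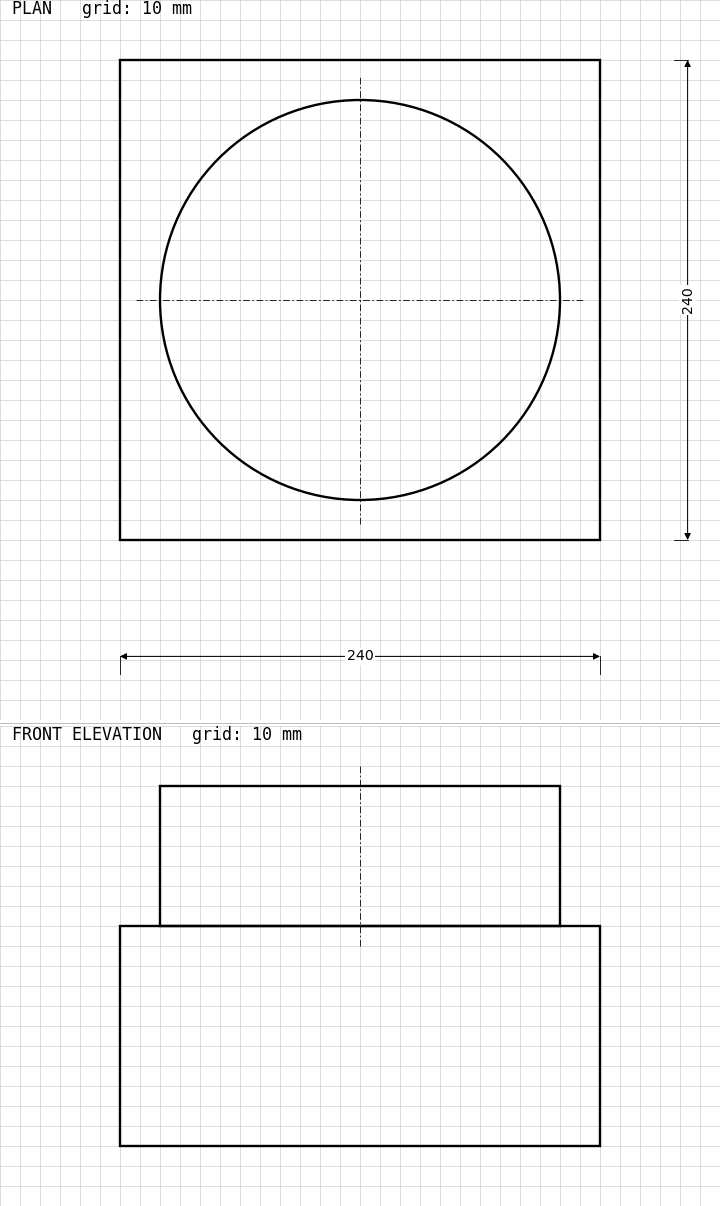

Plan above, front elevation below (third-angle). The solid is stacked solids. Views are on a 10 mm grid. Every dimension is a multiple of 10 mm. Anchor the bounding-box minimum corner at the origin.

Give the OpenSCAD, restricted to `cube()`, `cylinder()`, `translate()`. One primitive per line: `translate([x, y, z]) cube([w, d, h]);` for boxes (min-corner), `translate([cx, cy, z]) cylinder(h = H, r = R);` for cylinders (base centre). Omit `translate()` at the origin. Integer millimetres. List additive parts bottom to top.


cube([240, 240, 110]);
translate([120, 120, 110]) cylinder(h = 70, r = 100);


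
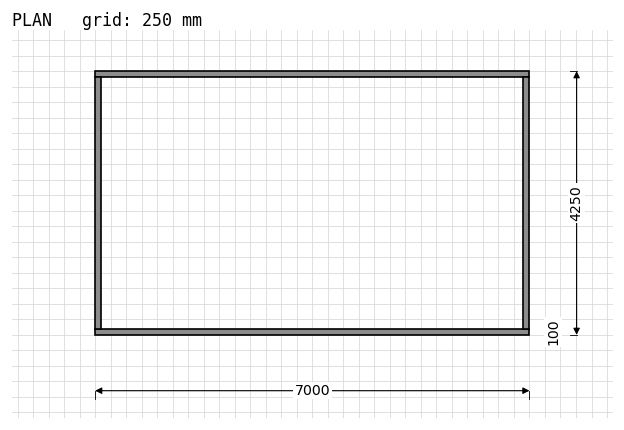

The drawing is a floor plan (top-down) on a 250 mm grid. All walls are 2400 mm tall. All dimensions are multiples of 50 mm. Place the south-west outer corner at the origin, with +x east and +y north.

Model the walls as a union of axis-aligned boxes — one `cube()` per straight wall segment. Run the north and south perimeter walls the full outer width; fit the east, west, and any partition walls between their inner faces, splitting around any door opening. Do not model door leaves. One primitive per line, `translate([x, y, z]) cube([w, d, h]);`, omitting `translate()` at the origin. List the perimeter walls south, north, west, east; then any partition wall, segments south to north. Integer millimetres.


cube([7000, 100, 2400]);
translate([0, 4150, 0]) cube([7000, 100, 2400]);
translate([0, 100, 0]) cube([100, 4050, 2400]);
translate([6900, 100, 0]) cube([100, 4050, 2400]);
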